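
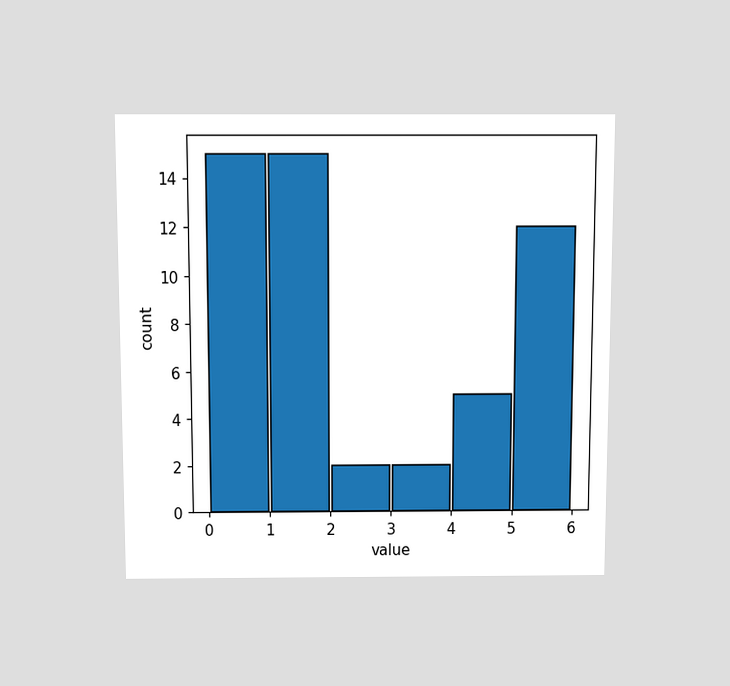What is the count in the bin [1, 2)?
The chart is viewed slightly from above. The [1, 2) bin has height 15.

15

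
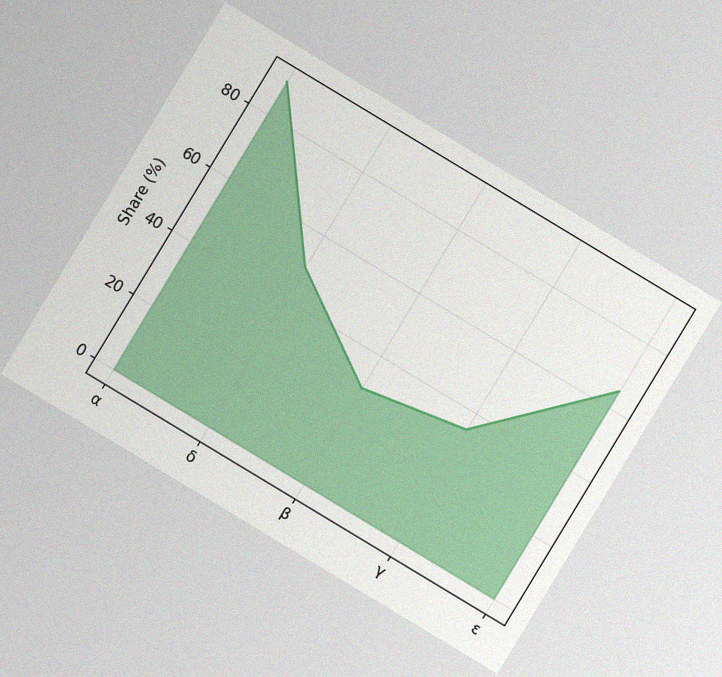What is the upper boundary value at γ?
35%

The chart is tilted about 31° clockwise, with some photo noise. At γ the upper boundary is at 35%.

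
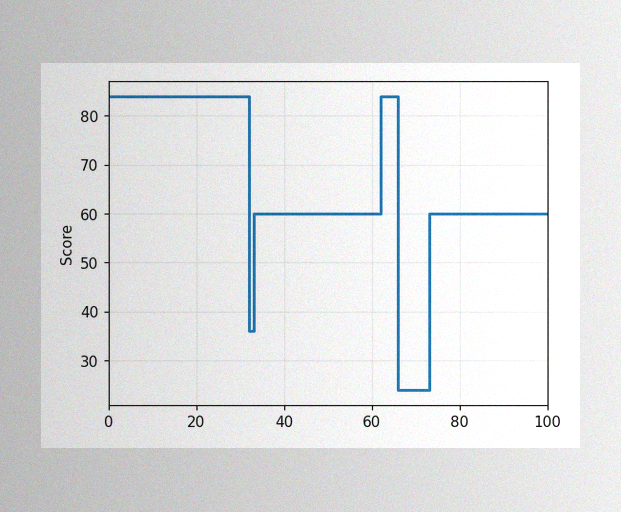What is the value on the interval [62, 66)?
84

The image has some photo noise and uneven lighting. On [62, 66) the step sits at 84.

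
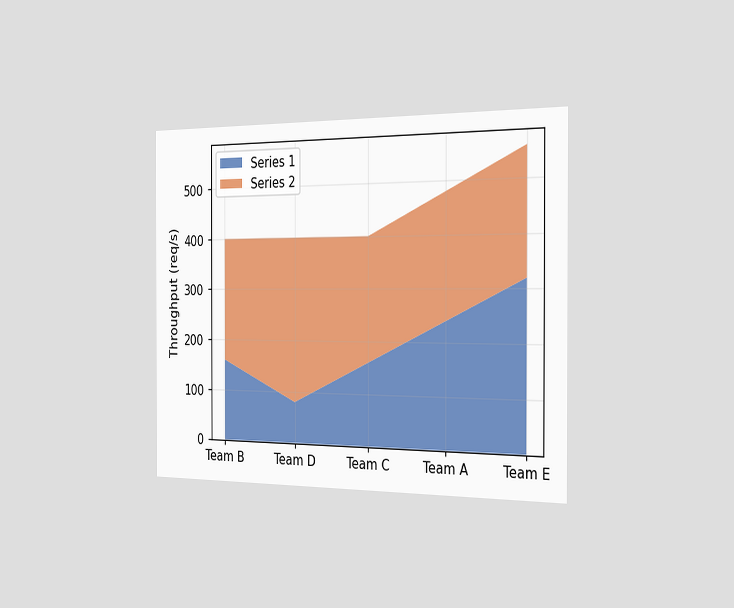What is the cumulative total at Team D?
400req/s

The chart is viewed slightly from the right. The stacked total at Team D reaches 400req/s.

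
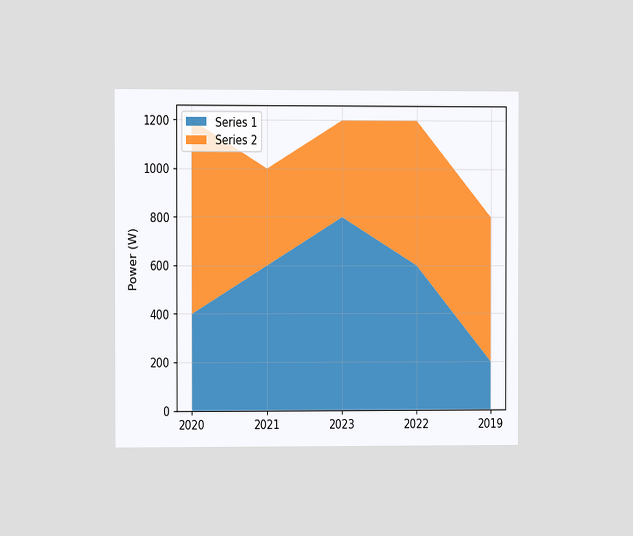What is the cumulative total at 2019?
800W

The chart is viewed at a slight angle. The stacked total at 2019 reaches 800W.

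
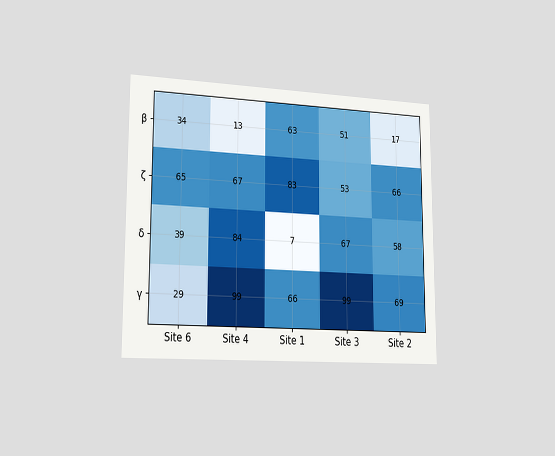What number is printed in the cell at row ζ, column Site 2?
66

The chart is viewed slightly from the left. The (ζ, Site 2) cell reads 66.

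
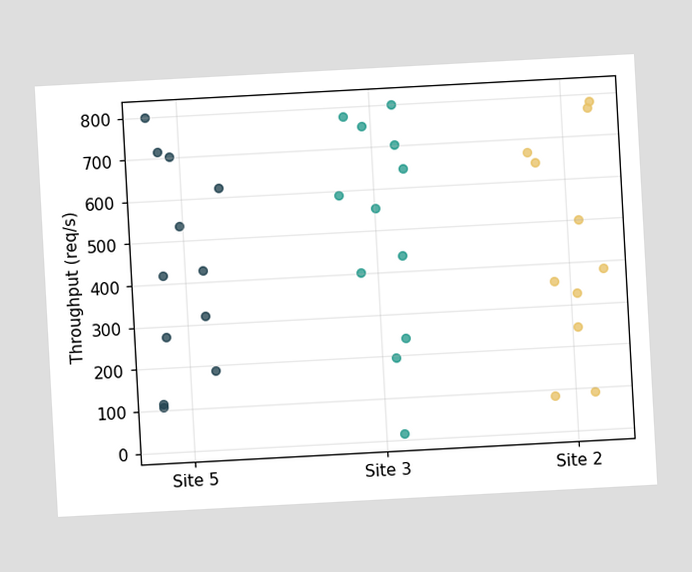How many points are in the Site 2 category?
11

The chart is tilted about 3° counter-clockwise. Counting the markers in the Site 2 column gives 11.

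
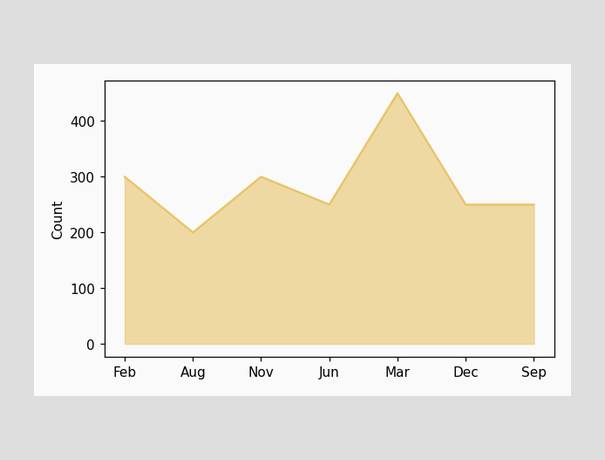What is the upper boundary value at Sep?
At Sep the upper boundary is at 250.

250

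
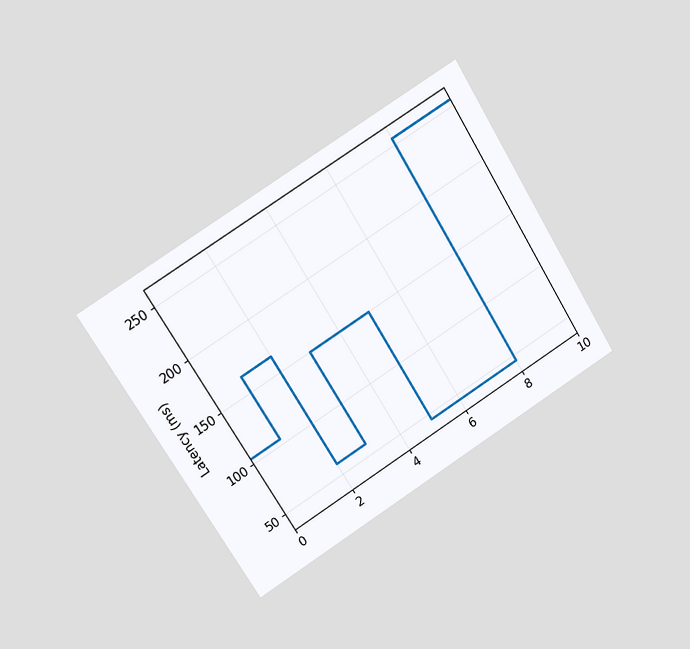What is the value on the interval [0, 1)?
The chart is tilted about 32° counter-clockwise and viewed at a slight angle. On [0, 1) the step sits at 105ms.

105ms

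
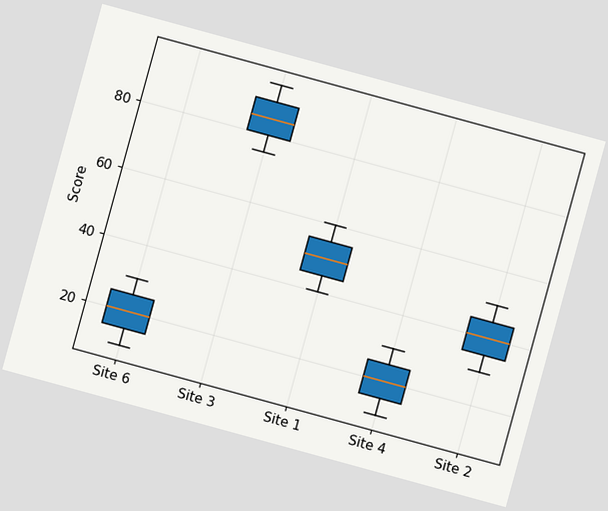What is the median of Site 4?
20

The chart is tilted about 15° clockwise. The median line in the Site 4 box sits at 20.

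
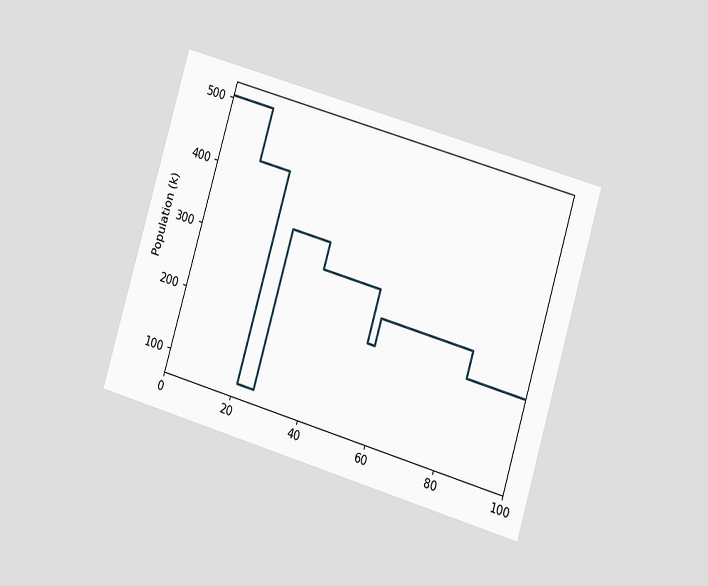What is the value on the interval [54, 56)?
The chart is tilted about 17° clockwise and viewed at a slight angle. On [54, 56) the step sits at 210k.

210k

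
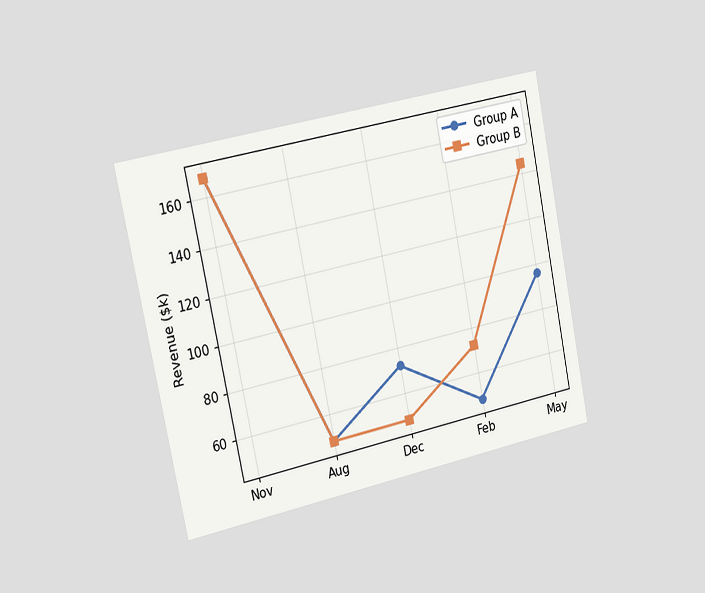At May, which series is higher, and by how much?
Group B, by $48k

The chart is tilted about 12° counter-clockwise and viewed slightly from the left. At May, Group B sits above the other line by $48k.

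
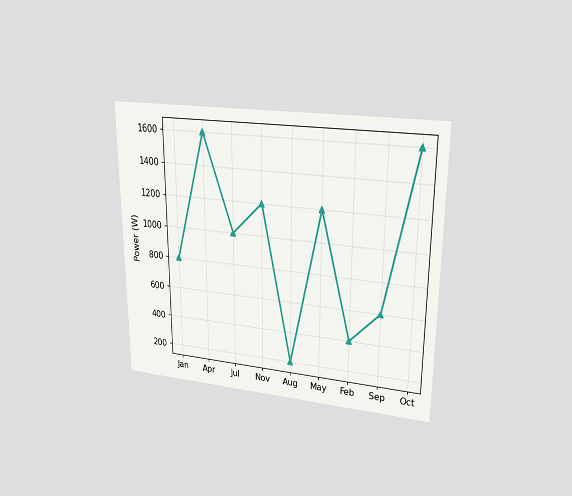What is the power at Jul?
The chart is viewed at a slight angle. At Jul, the line is at 1000W.

1000W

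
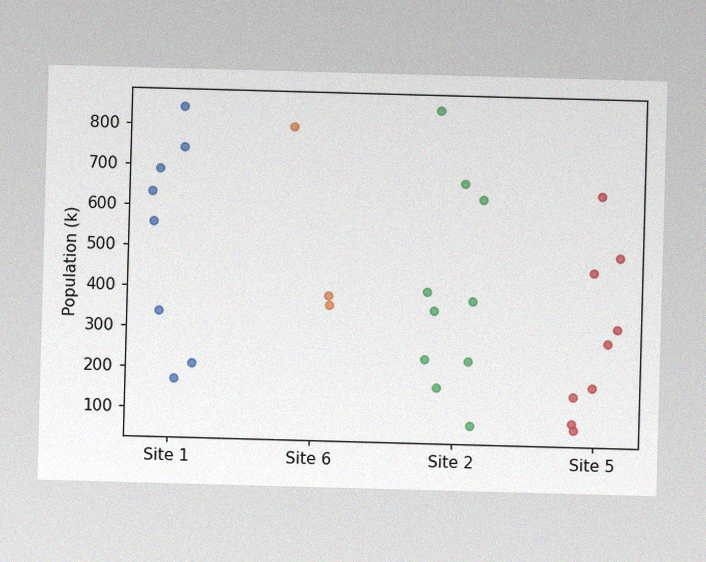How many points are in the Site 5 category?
9

The image has some photo noise and uneven lighting. Counting the markers in the Site 5 column gives 9.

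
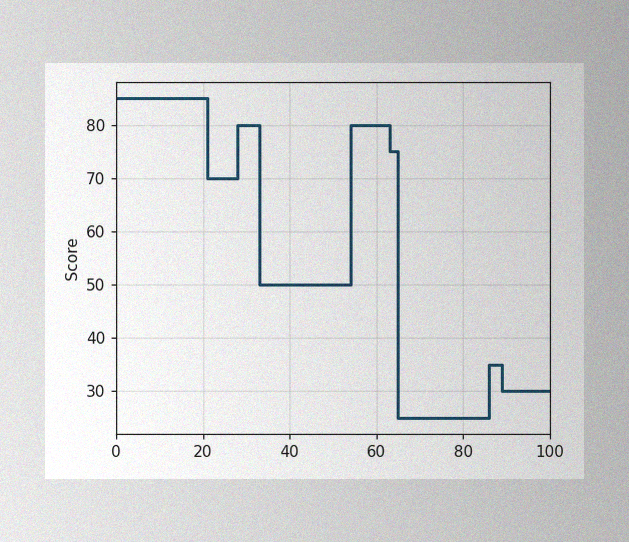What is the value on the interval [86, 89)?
35

The image has some photo noise and uneven lighting. On [86, 89) the step sits at 35.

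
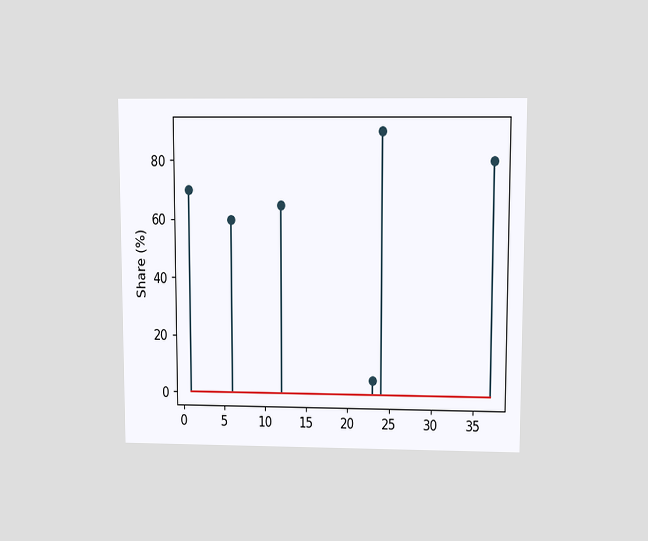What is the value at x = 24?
90%

The chart is viewed at a slight angle. The stem at x=24 reaches 90%.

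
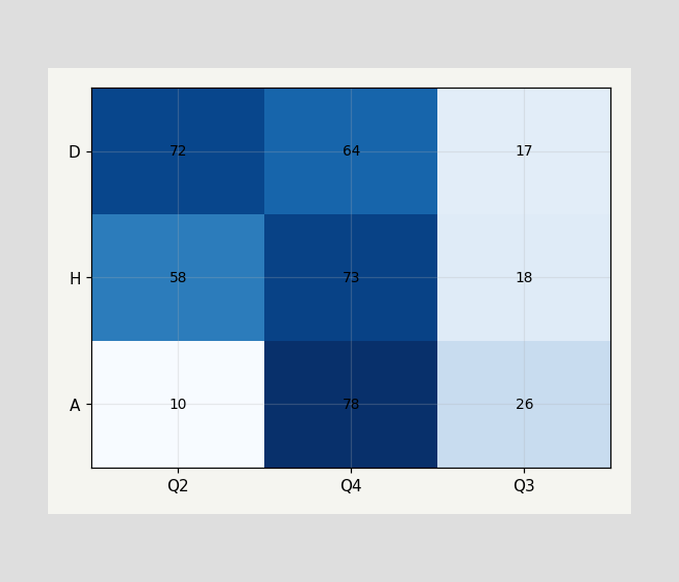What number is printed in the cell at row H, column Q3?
18

The (H, Q3) cell reads 18.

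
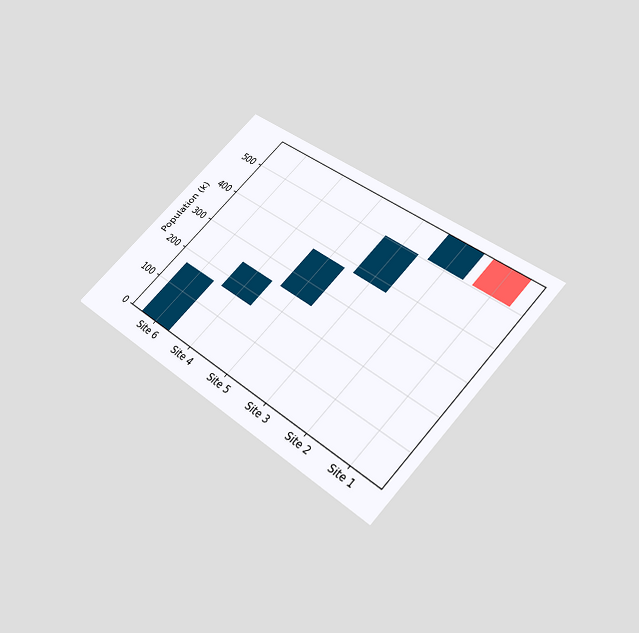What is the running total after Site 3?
504k

The chart is tilted about 43° clockwise and viewed slightly from below. After Site 3 the running total reaches 504k.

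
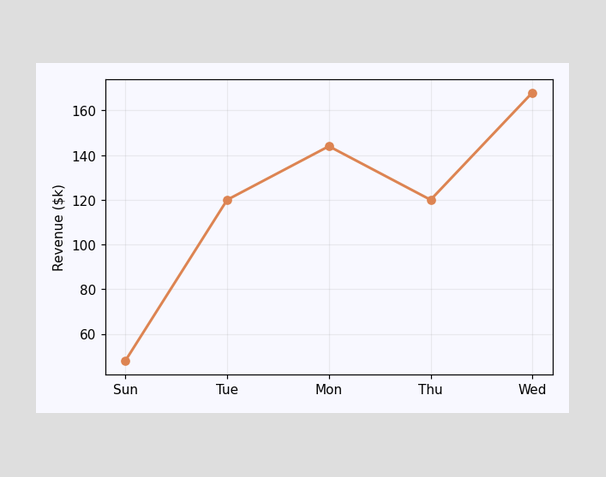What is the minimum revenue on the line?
$48k

The lowest point is at Sun, and reading across to the y-axis gives $48k.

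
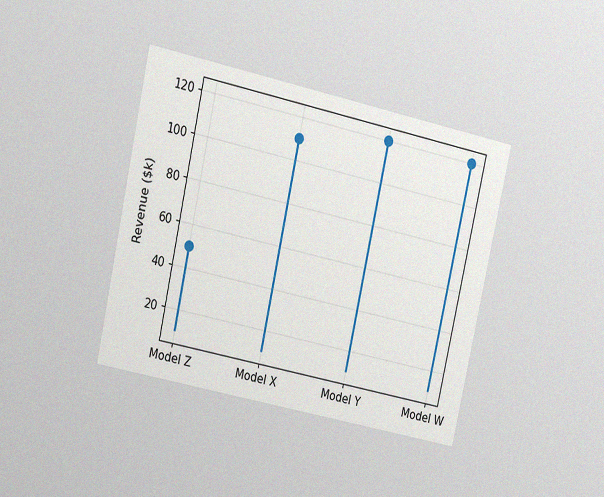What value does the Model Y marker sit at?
The chart is tilted about 12° clockwise and viewed at a slight angle, with some photo noise. The Model Y marker sits at $120k.

$120k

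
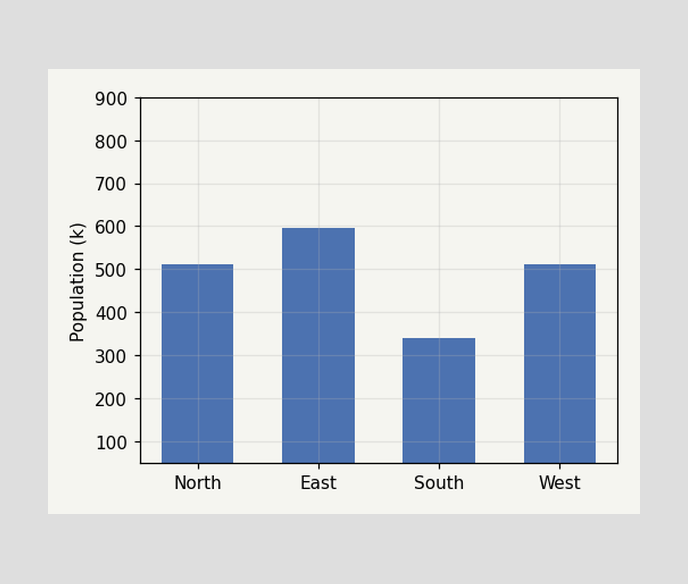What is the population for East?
Reading along the chart's y-axis, the East bar reaches 595k.

595k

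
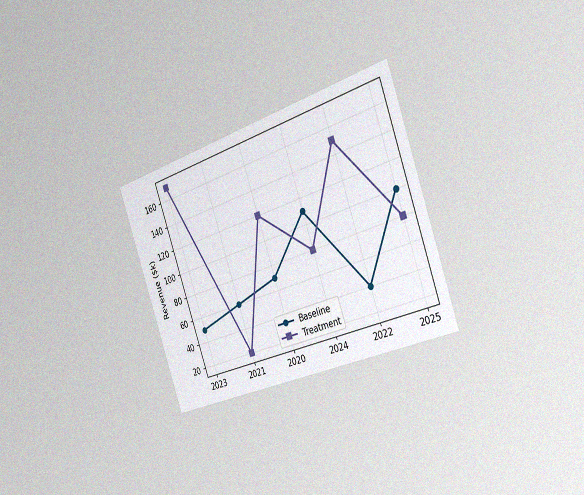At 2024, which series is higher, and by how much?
The chart is tilted about 20° counter-clockwise and viewed slightly from the right, with some photo noise. At 2024, Baseline sits above the other line by $30k.

Baseline, by $30k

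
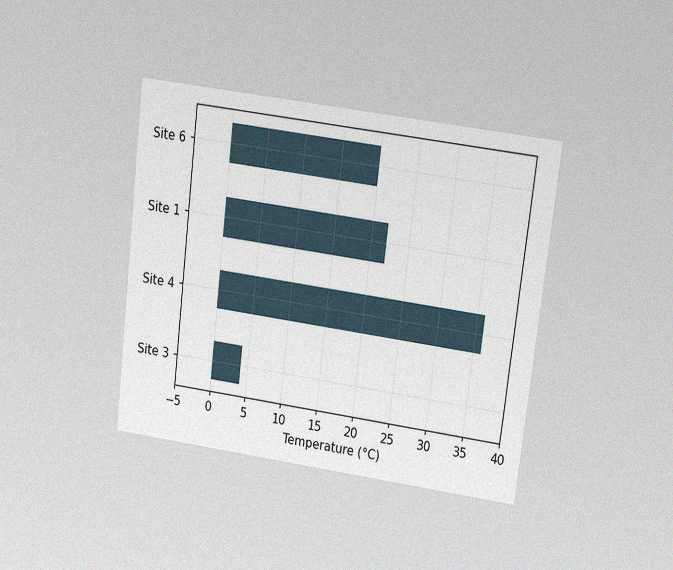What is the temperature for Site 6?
20°C

The chart is tilted about 7° clockwise and viewed at a slight angle, with some photo noise. Reading along the chart's x-axis, the Site 6 bar reaches 20°C.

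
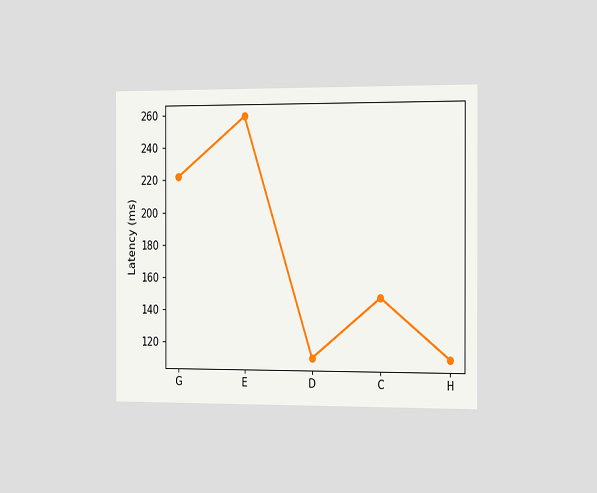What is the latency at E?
259ms

The chart is viewed slightly from the right. At E, the line is at 259ms.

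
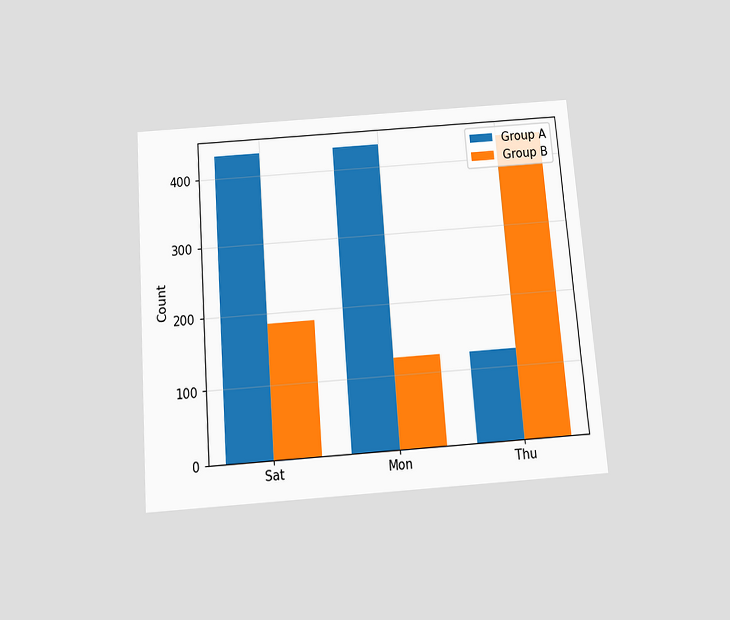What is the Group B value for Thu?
The chart is tilted about 4° counter-clockwise and viewed slightly from below. The Group B bar at Thu reaches 434 on the y-axis.

434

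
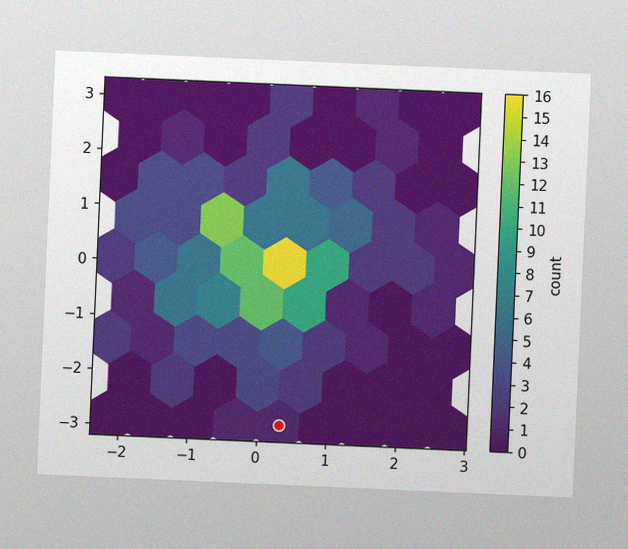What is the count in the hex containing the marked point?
1

The chart is tilted about 3° clockwise, with some photo noise. The marked hex reads 1 on the colorbar.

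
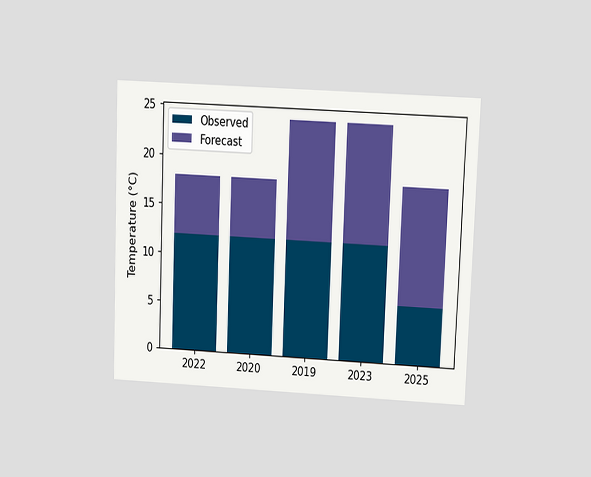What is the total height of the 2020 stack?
The chart is tilted about 2° clockwise and viewed at a slight angle. The 2020 stack's top reaches 18°C on the y-axis.

18°C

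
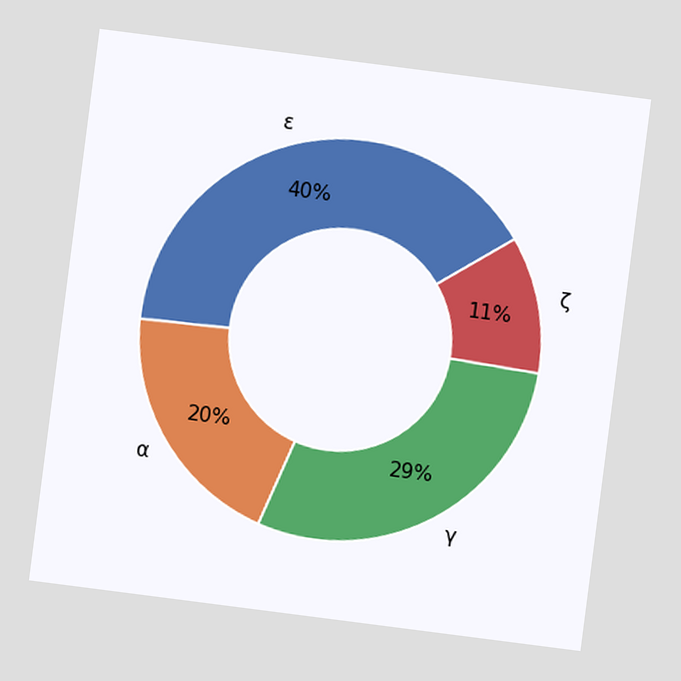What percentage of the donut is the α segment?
The chart is tilted about 7° clockwise. The α segment takes up 20% of the ring.

20%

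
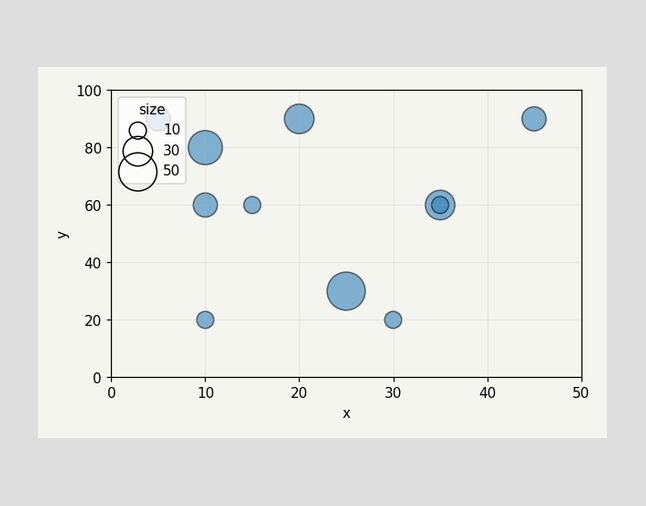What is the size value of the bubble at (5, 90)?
20

Matching the bubble at (5, 90) against the size legend gives 20.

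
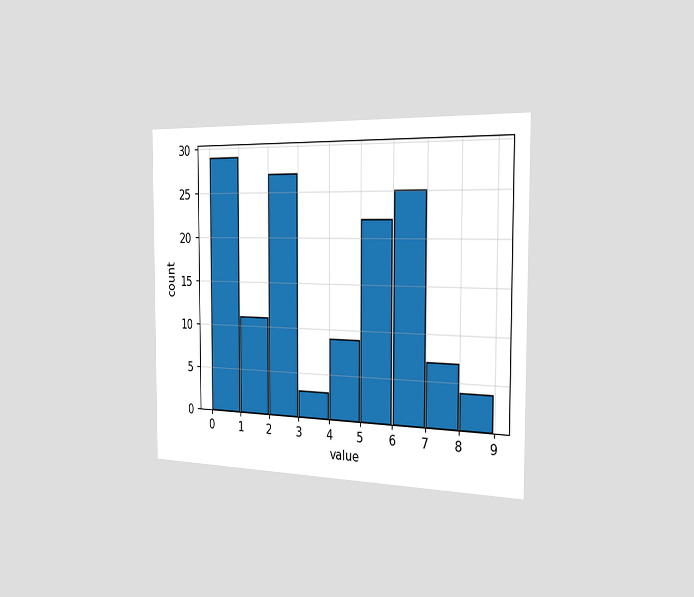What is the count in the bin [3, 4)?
3

The chart is viewed slightly from the right. The [3, 4) bin has height 3.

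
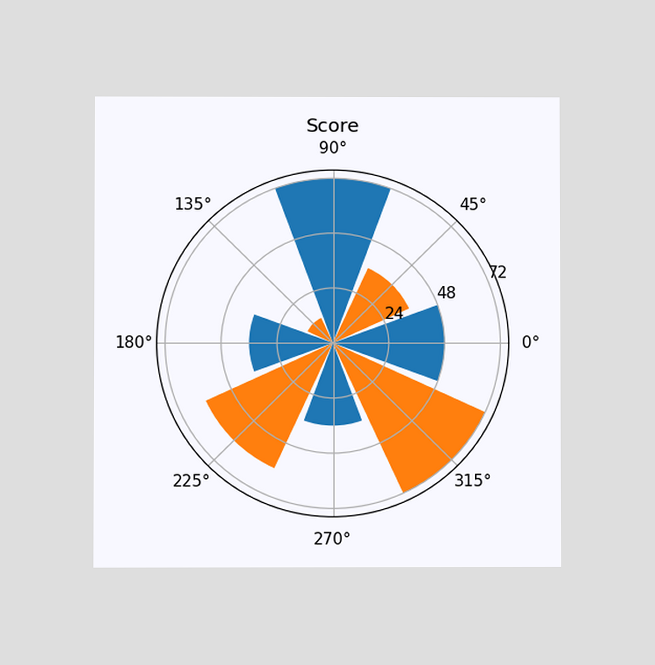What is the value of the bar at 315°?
72

The chart is viewed at a slight angle. The bar at 315° reaches 72 on the radial axis.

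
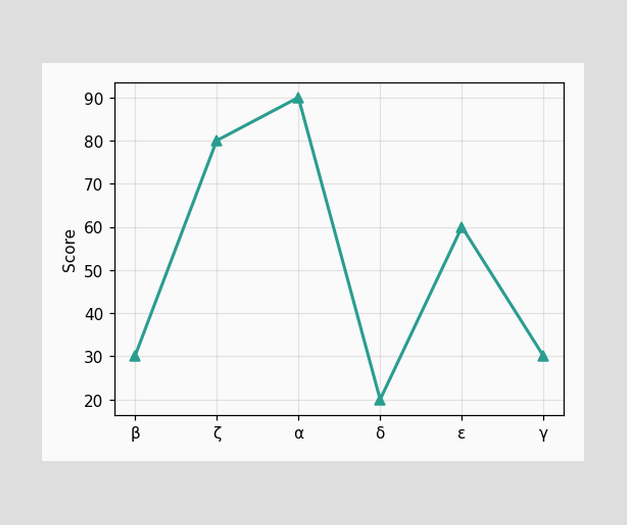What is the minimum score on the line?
20

The lowest point is at δ, and reading across to the y-axis gives 20.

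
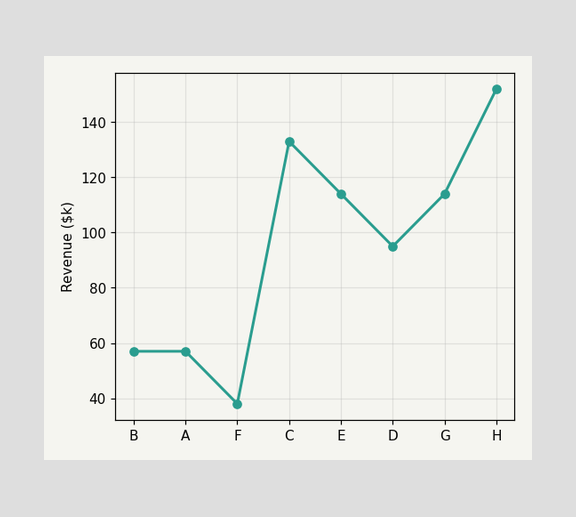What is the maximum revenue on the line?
The highest point is at H, and reading across to the y-axis gives $152k.

$152k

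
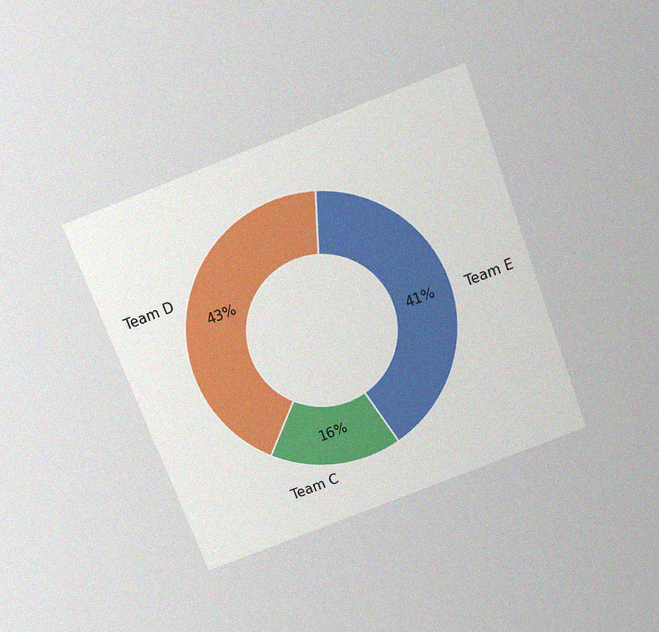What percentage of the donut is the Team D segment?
The chart is tilted about 21° counter-clockwise and viewed slightly from above, with some photo noise. The Team D segment takes up 43% of the ring.

43%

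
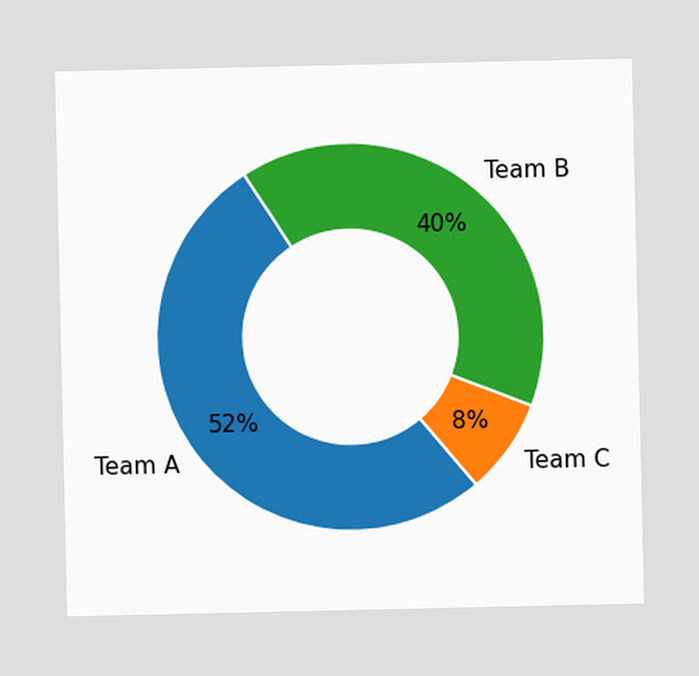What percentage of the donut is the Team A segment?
52%

The Team A segment takes up 52% of the ring.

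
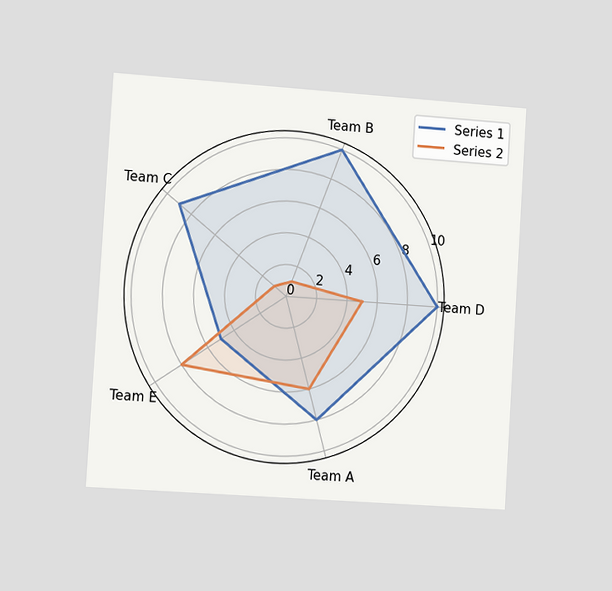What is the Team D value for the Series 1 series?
10

The chart is tilted about 4° clockwise and viewed slightly from the left. On the Team D axis, Series 1 reaches 10.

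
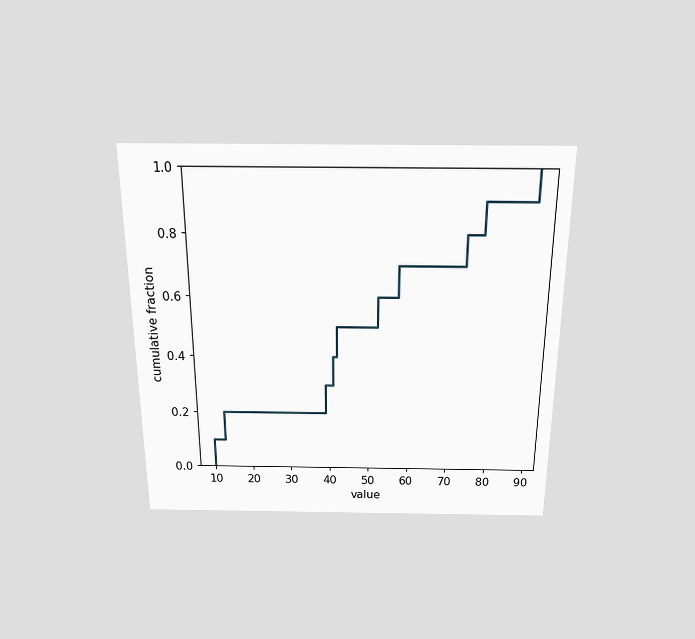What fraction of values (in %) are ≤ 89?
100%

The chart is viewed slightly from above. At x=89 the ECDF step is at 100%.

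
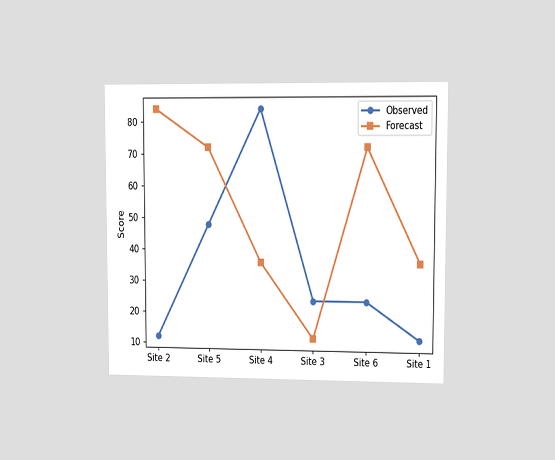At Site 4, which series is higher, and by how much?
The chart is viewed at a slight angle. At Site 4, Observed sits above the other line by 48.

Observed, by 48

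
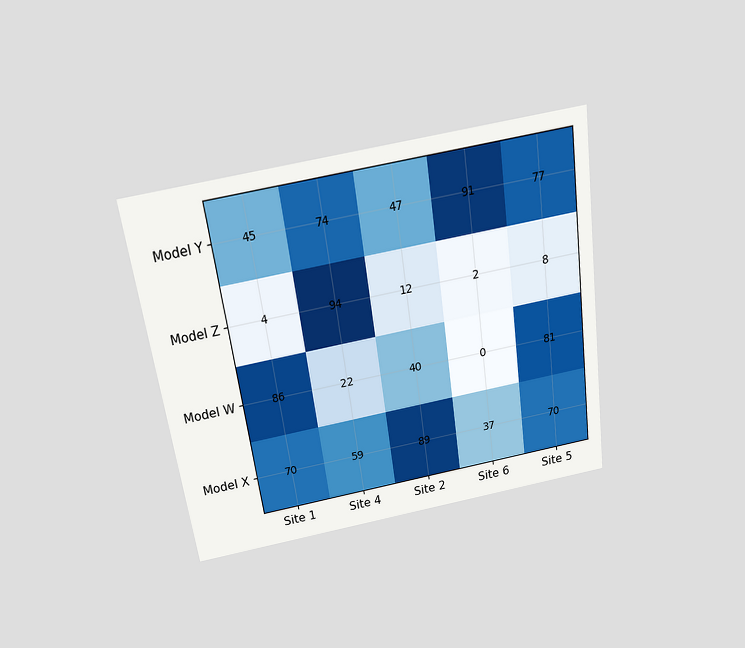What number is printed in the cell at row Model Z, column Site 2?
The chart is tilted about 8° counter-clockwise and viewed slightly from above. The (Model Z, Site 2) cell reads 12.

12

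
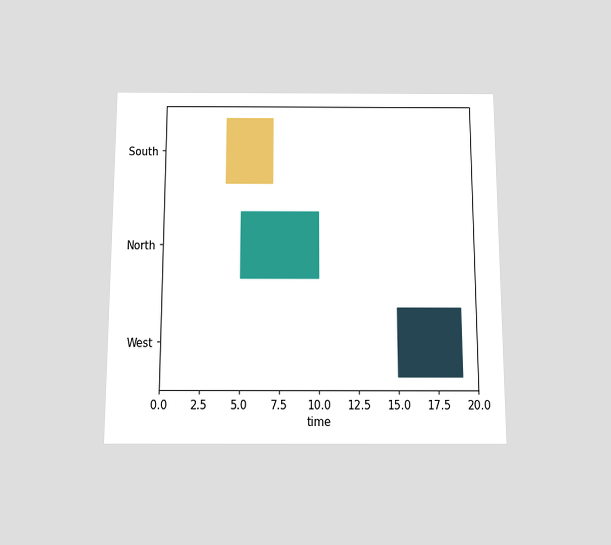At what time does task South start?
The chart is viewed slightly from below. The South bar begins at t=4.

4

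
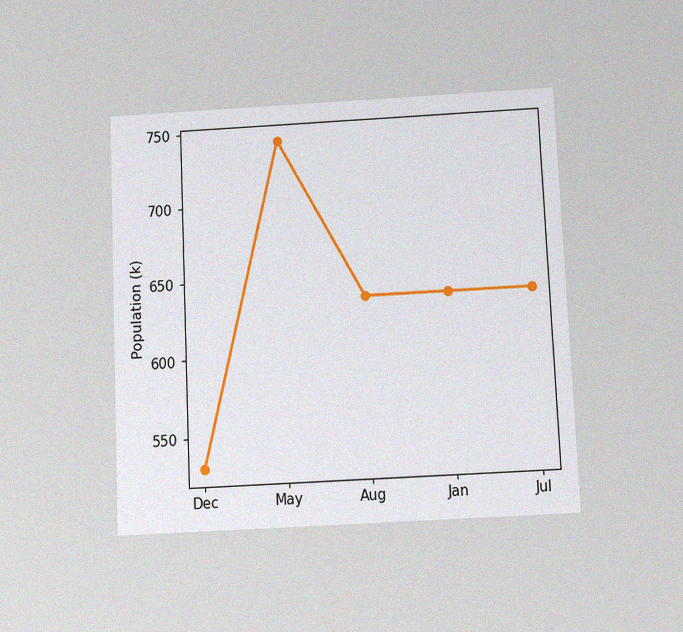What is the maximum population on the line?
742k

The chart is tilted about 3° counter-clockwise and viewed slightly from below, with some photo noise. The highest point is at May, and reading across to the y-axis gives 742k.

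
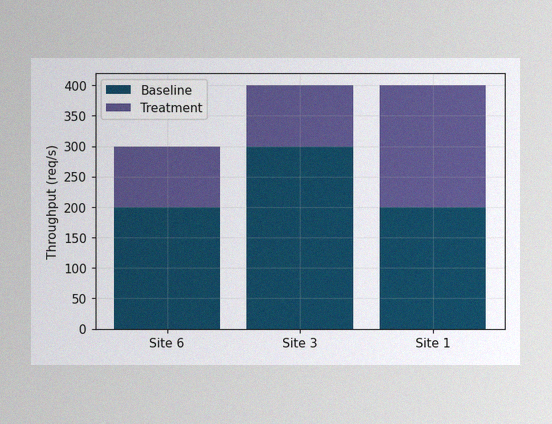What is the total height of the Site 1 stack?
400req/s

The image has some photo noise and uneven lighting. The Site 1 stack's top reaches 400req/s on the y-axis.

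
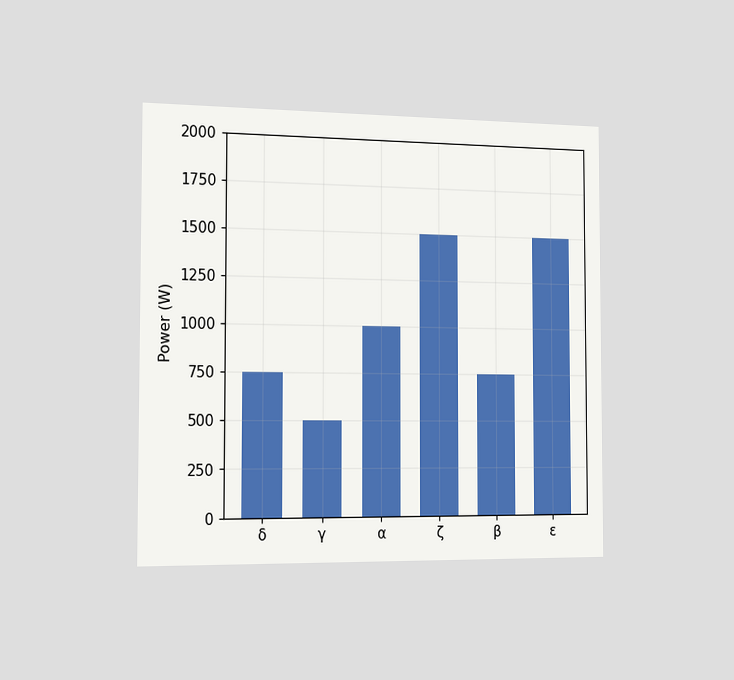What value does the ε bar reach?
1500W

The chart is viewed slightly from the left. Reading along the chart's y-axis, the ε bar reaches 1500W.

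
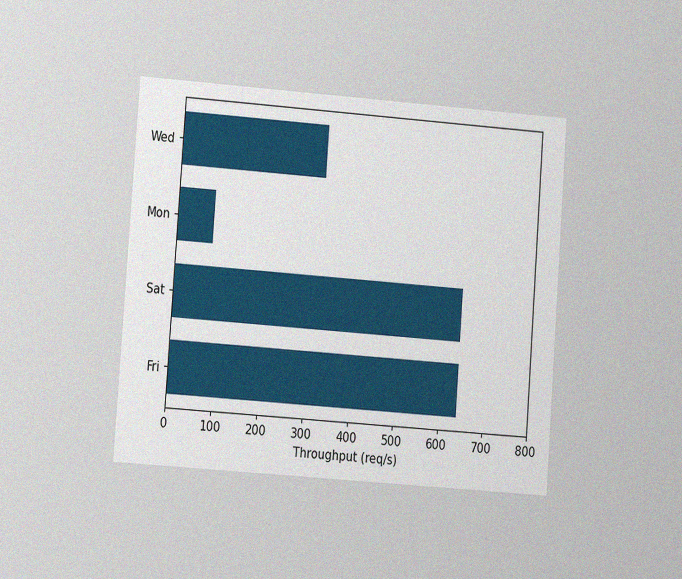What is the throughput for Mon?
80req/s

The chart is tilted about 4° clockwise and viewed at a slight angle, with some photo noise. Reading along the chart's x-axis, the Mon bar reaches 80req/s.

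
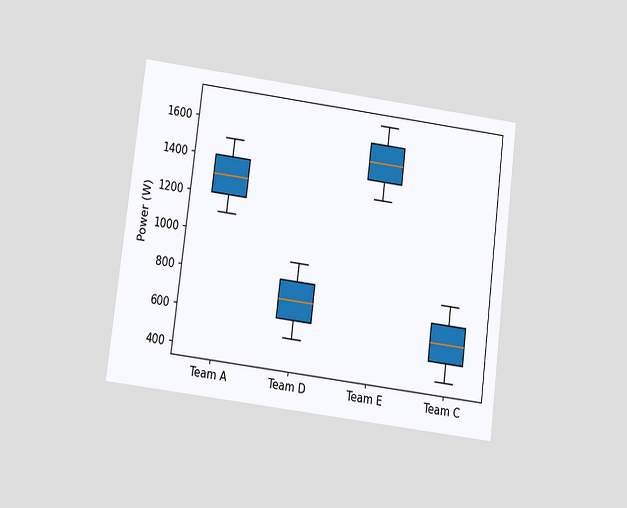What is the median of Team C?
600W

The chart is tilted about 7° clockwise and viewed slightly from below. The median line in the Team C box sits at 600W.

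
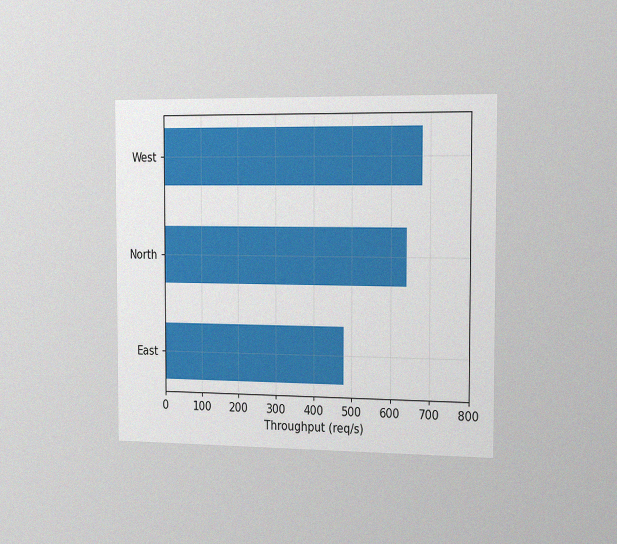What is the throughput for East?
480req/s

The chart is viewed slightly from the right, with some photo noise. Reading along the chart's x-axis, the East bar reaches 480req/s.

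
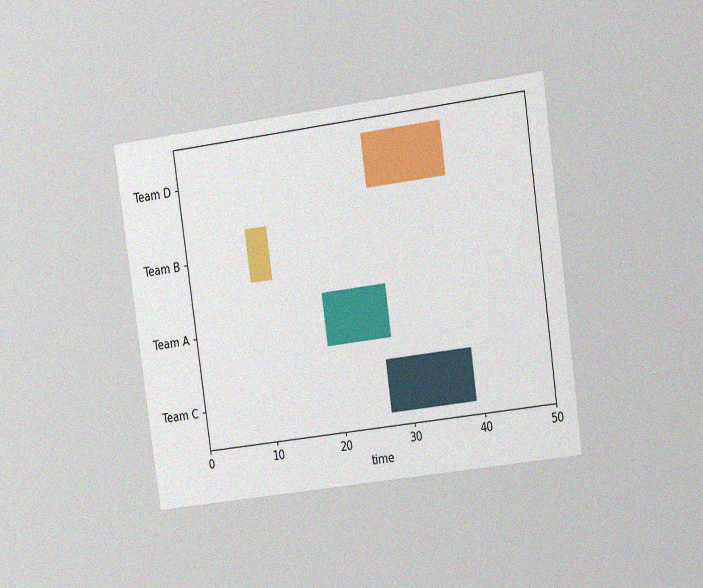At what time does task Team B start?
9

The chart is tilted about 8° counter-clockwise and viewed at a slight angle, with some photo noise. The Team B bar begins at t=9.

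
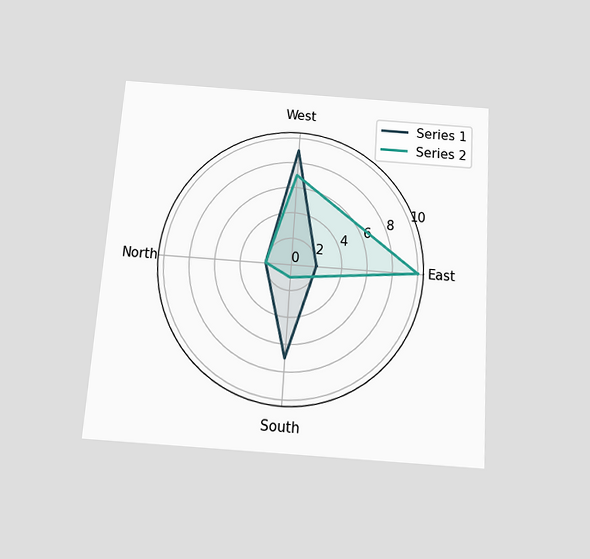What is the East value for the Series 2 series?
10

The chart is tilted about 4° clockwise and viewed slightly from below. On the East axis, Series 2 reaches 10.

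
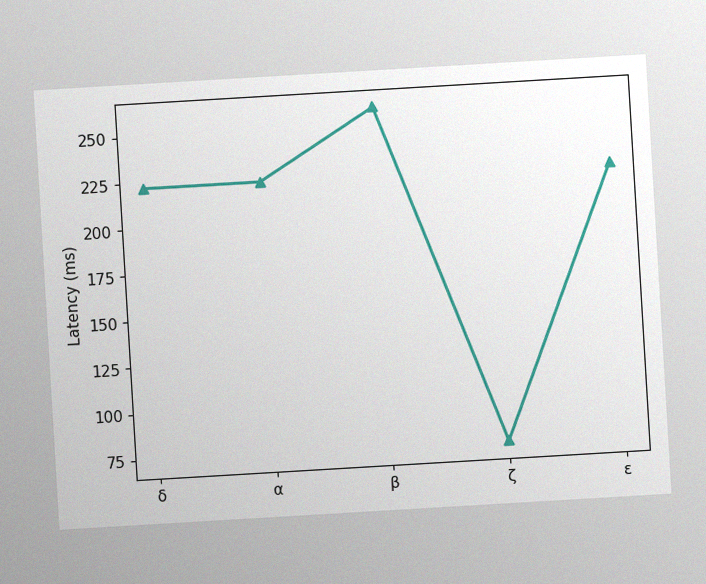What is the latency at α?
The chart is tilted about 3° counter-clockwise, with some photo noise. At α, the line is at 222ms.

222ms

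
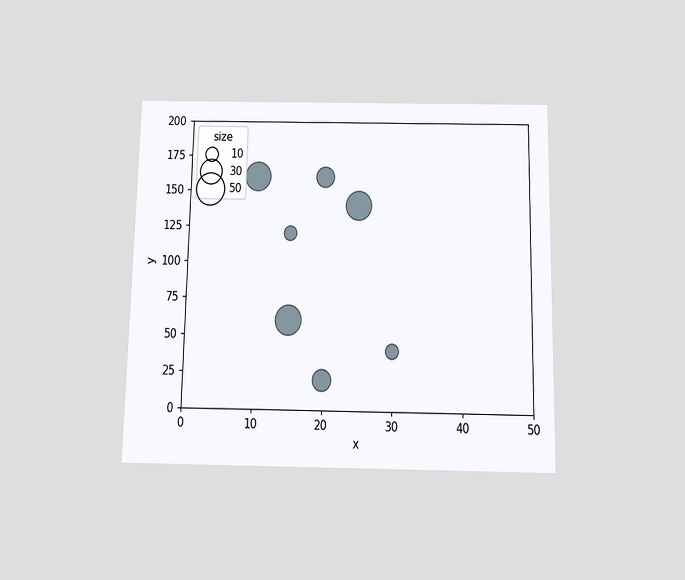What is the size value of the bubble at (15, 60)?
40

The chart is viewed slightly from below. Matching the bubble at (15, 60) against the size legend gives 40.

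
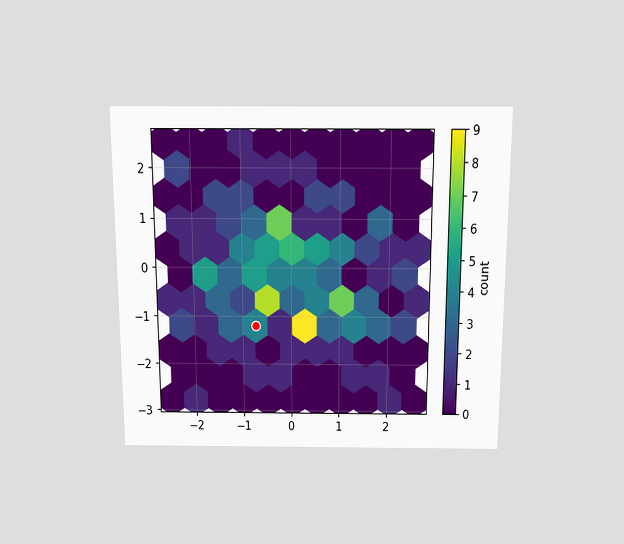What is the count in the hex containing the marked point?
4

The chart is viewed slightly from above. The marked hex reads 4 on the colorbar.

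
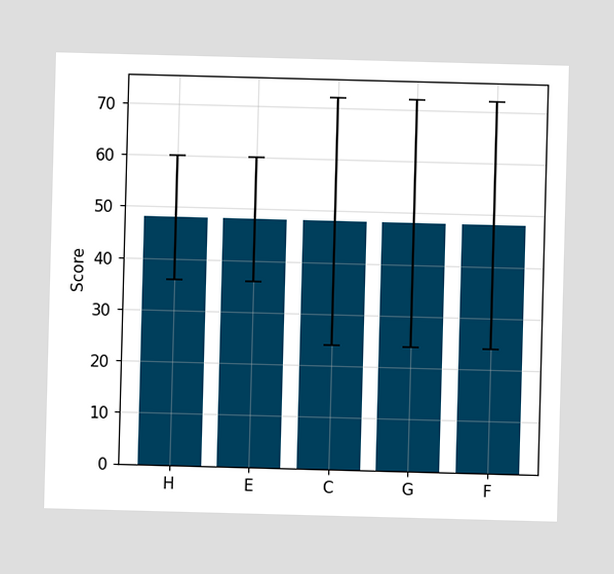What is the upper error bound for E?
60

The E bar's upper whisker reaches 60.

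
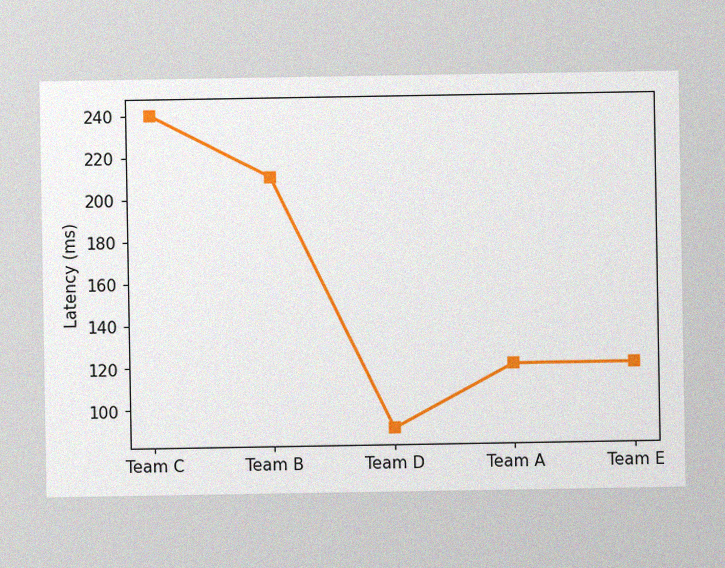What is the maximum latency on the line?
The image has some photo noise and uneven lighting. The highest point is at Team C, and reading across to the y-axis gives 240ms.

240ms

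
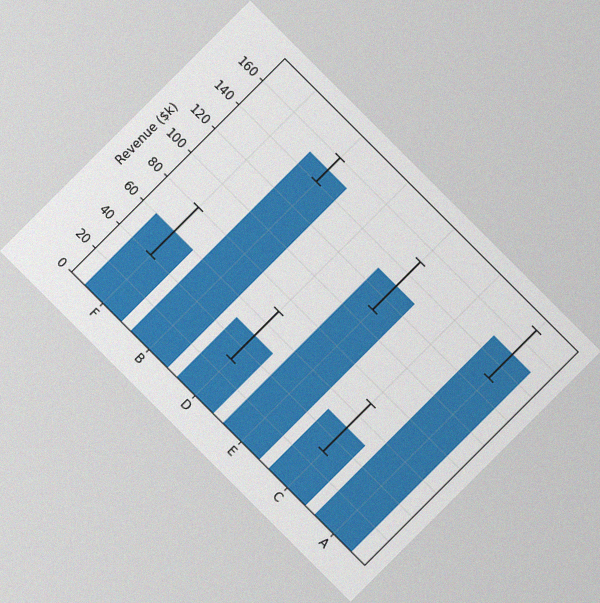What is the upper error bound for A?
$170k

The chart is tilted about 45° clockwise, with some photo noise. The A bar's upper whisker reaches $170k.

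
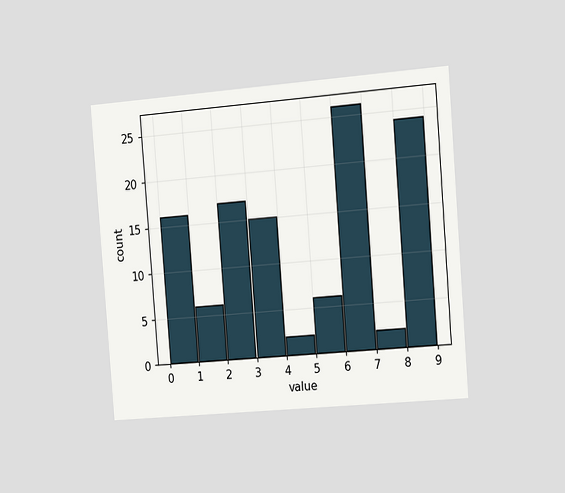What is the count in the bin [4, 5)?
2

The chart is tilted about 4° counter-clockwise and viewed at a slight angle. The [4, 5) bin has height 2.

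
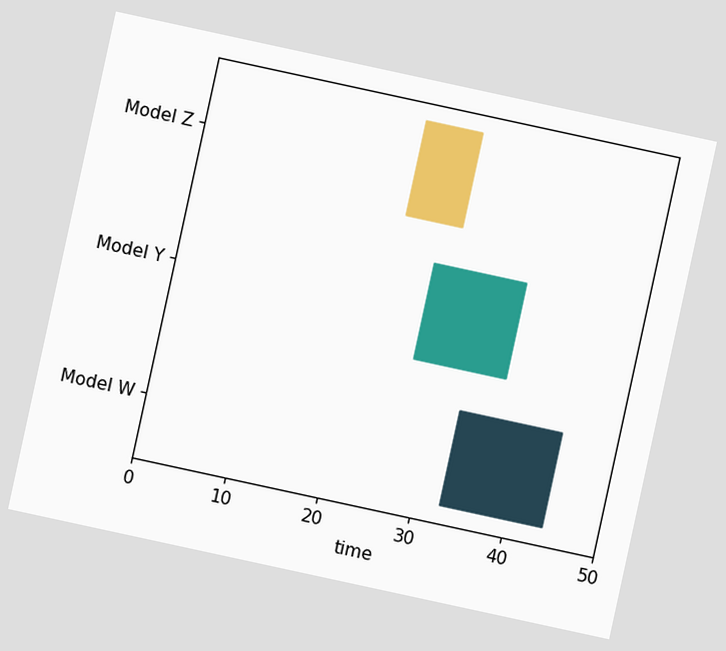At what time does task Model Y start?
27

The chart is tilted about 12° clockwise. The Model Y bar begins at t=27.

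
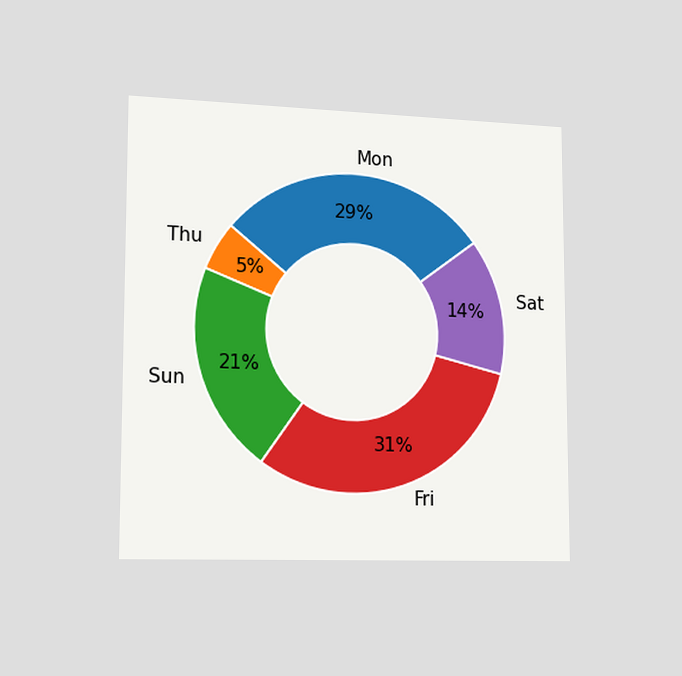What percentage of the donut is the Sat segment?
The chart is viewed slightly from the left. The Sat segment takes up 14% of the ring.

14%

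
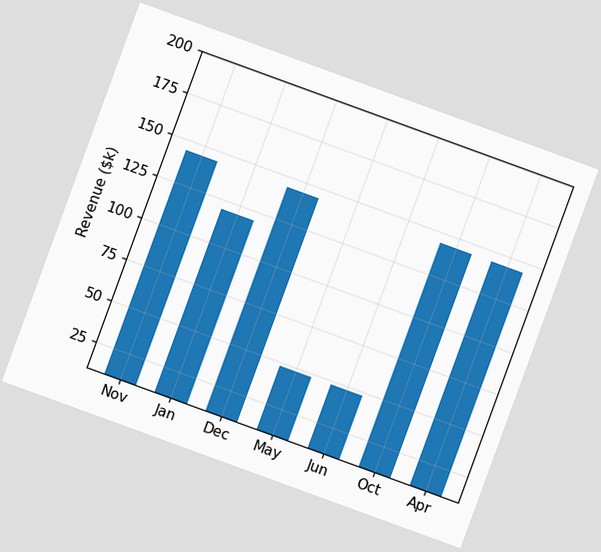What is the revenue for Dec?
$144k

The chart is tilted about 20° clockwise. Reading along the chart's y-axis, the Dec bar reaches $144k.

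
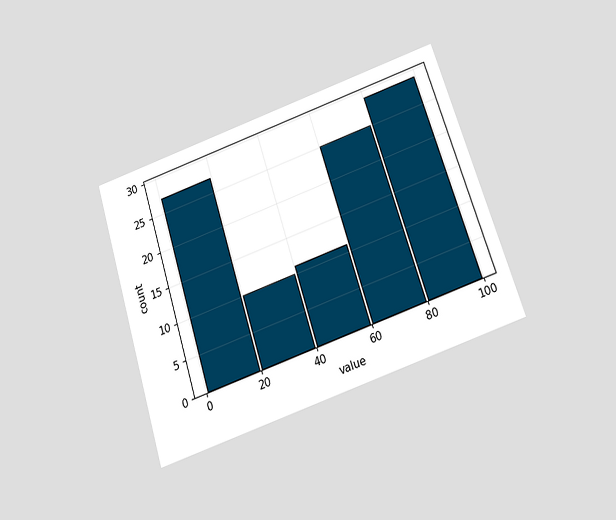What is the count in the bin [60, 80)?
The chart is tilted about 18° counter-clockwise and viewed slightly from below. The [60, 80) bin has height 25.

25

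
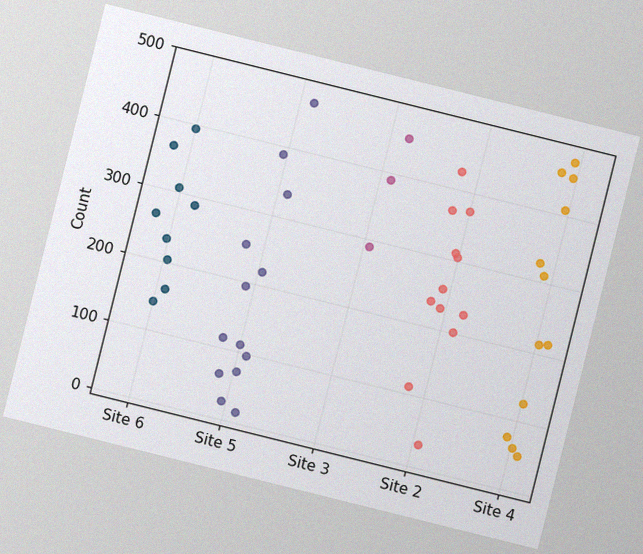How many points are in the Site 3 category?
3

The chart is tilted about 14° clockwise, with some photo noise. Counting the markers in the Site 3 column gives 3.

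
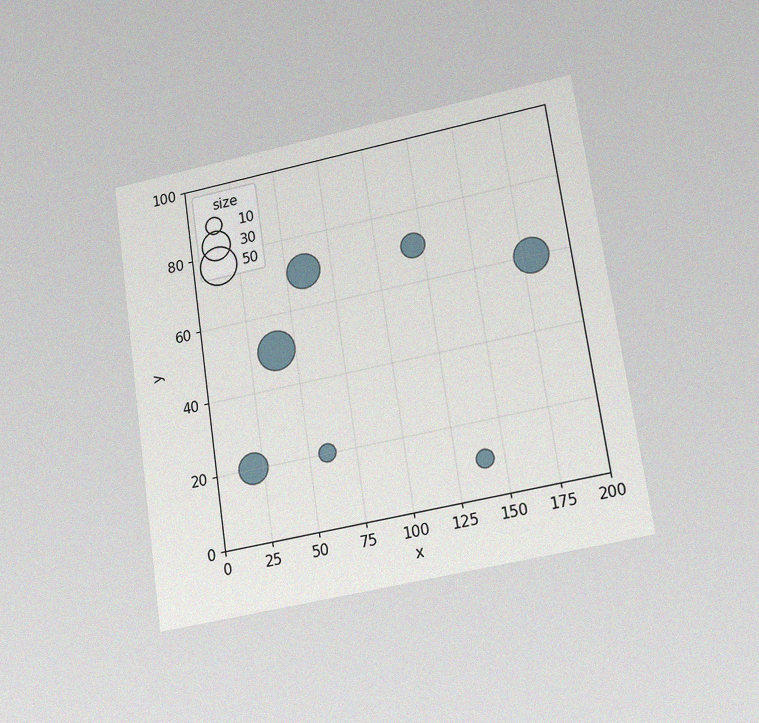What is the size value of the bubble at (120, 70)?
20

The chart is tilted about 8° counter-clockwise and viewed at a slight angle, with some photo noise. Matching the bubble at (120, 70) against the size legend gives 20.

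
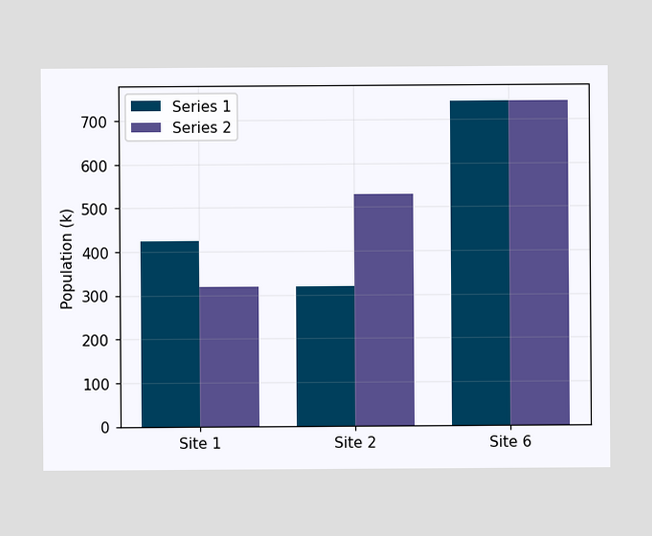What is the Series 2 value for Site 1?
318k

The Series 2 bar at Site 1 reaches 318k on the y-axis.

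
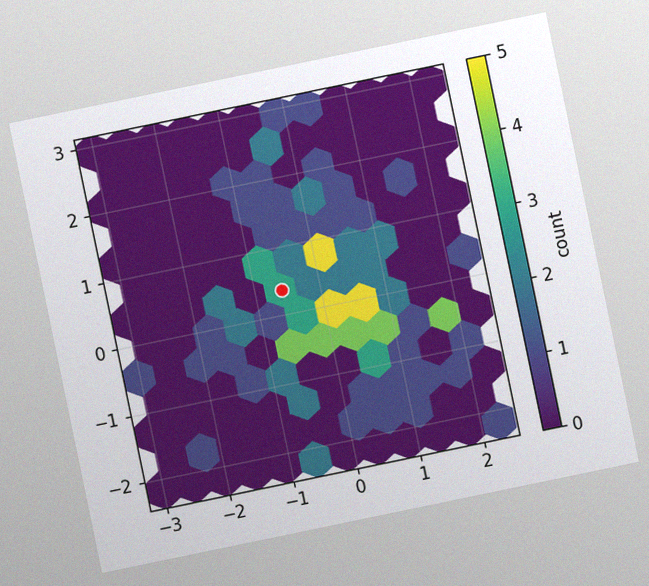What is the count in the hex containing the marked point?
3

The chart is tilted about 12° counter-clockwise, with some photo noise. The marked hex reads 3 on the colorbar.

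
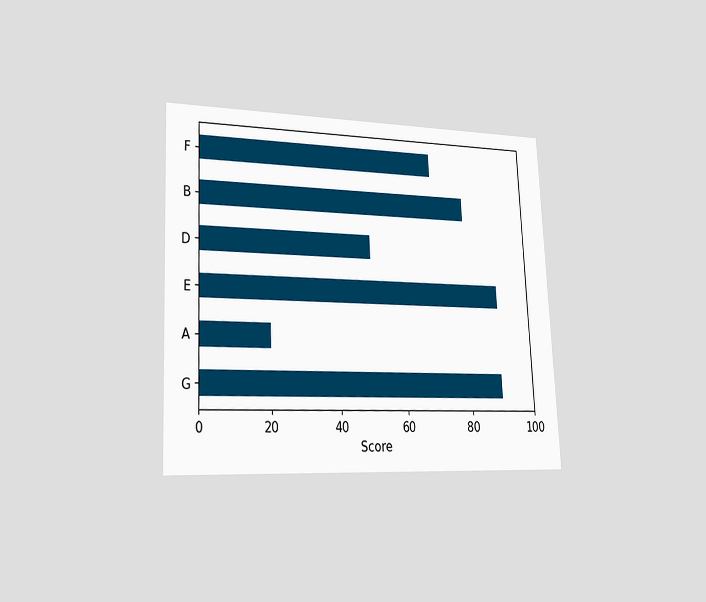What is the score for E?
The chart is tilted about 3° counter-clockwise and viewed slightly from the left. Reading along the chart's x-axis, the E bar reaches 90.

90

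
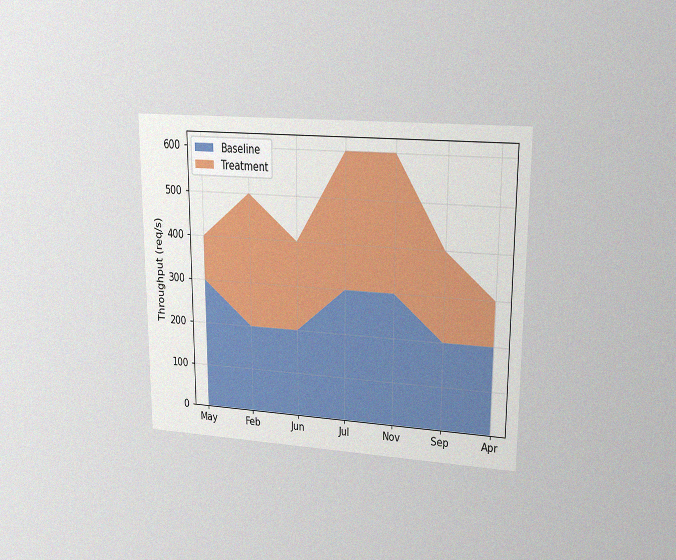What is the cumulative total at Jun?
400req/s

The chart is viewed at a slight angle, with some photo noise. The stacked total at Jun reaches 400req/s.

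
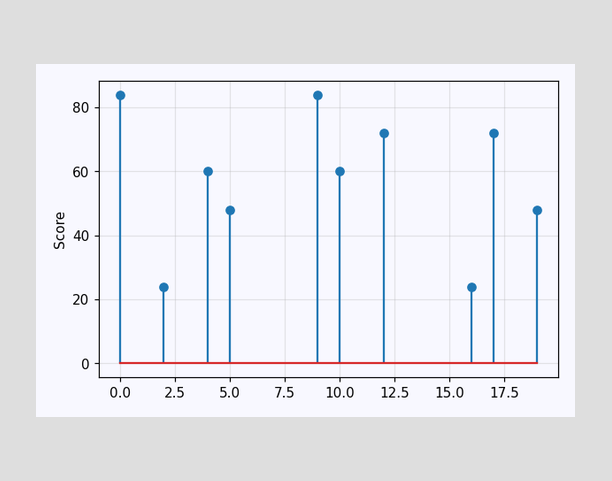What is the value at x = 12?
72

The stem at x=12 reaches 72.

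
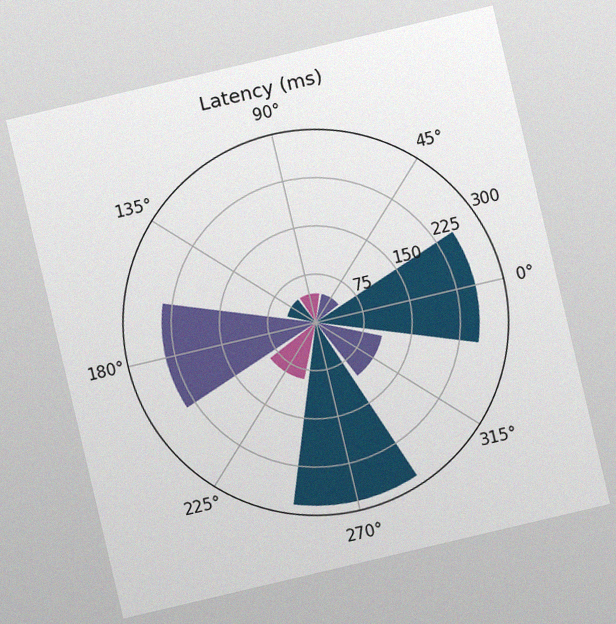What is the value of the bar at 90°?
45ms

The chart is tilted about 13° counter-clockwise, with some photo noise. The bar at 90° reaches 45ms on the radial axis.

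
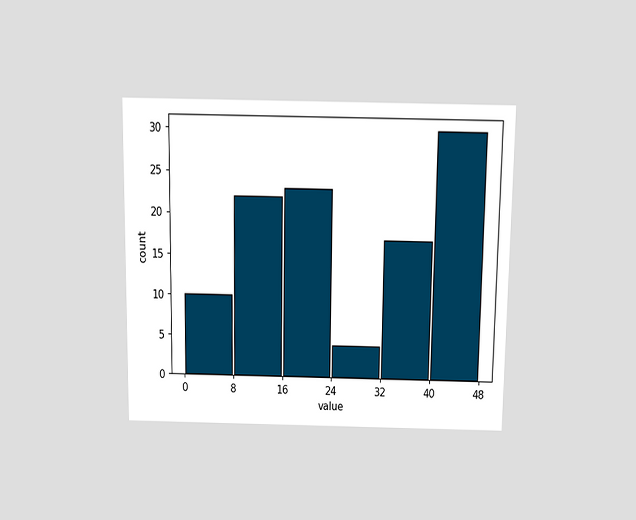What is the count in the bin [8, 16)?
22

The chart is viewed slightly from above. The [8, 16) bin has height 22.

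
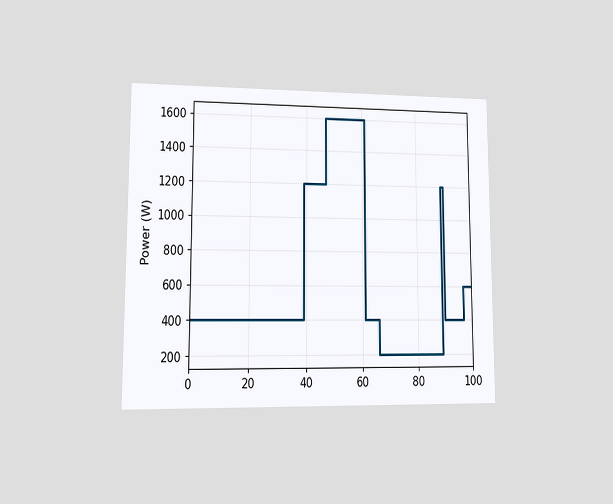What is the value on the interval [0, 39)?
400W

The chart is viewed at a slight angle. On [0, 39) the step sits at 400W.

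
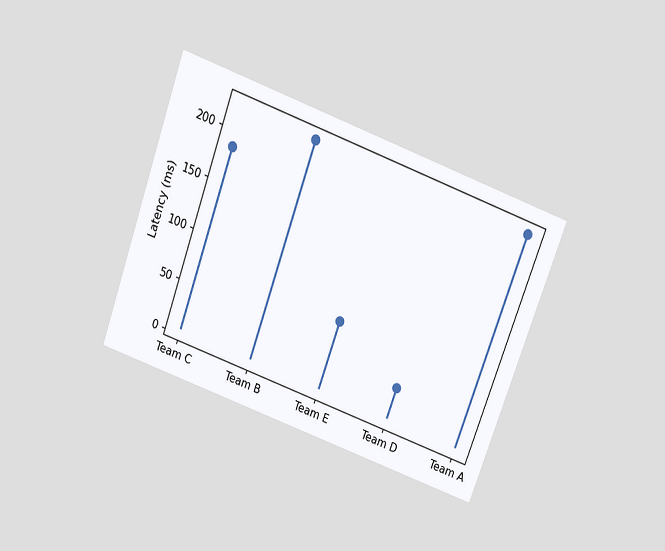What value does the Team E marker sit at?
74ms

The chart is tilted about 20° clockwise and viewed slightly from above. The Team E marker sits at 74ms.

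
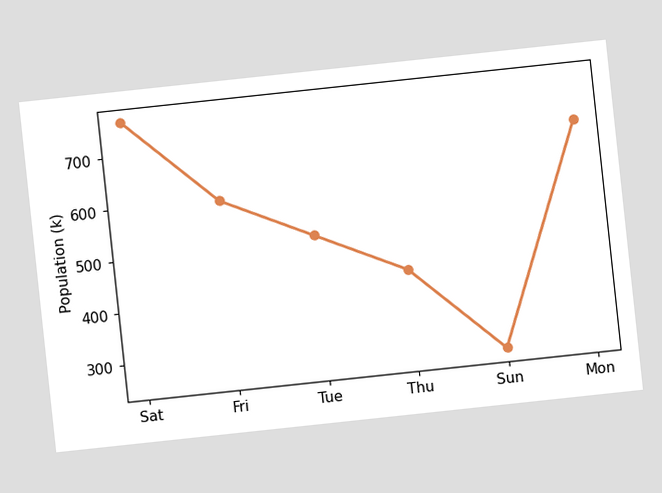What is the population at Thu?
425k

The chart is tilted about 6° counter-clockwise. At Thu, the line is at 425k.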